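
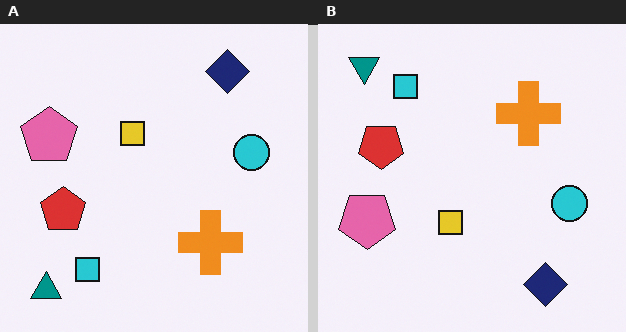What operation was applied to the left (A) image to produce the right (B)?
Flipped vertically (top ↔ bottom).

The teal triangle is in the bottom-left of the left (A) image and the top-left of the right (B) — shapes on opposite sides of the horizontal midline have swapped in a mirror flip.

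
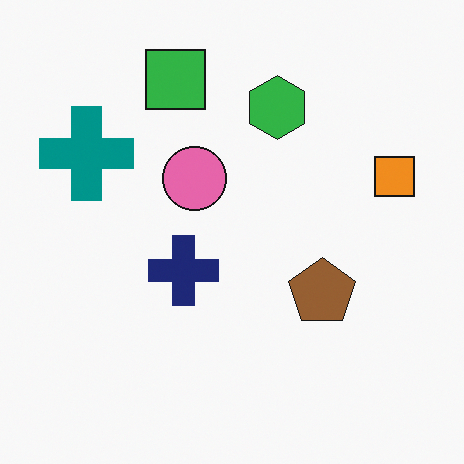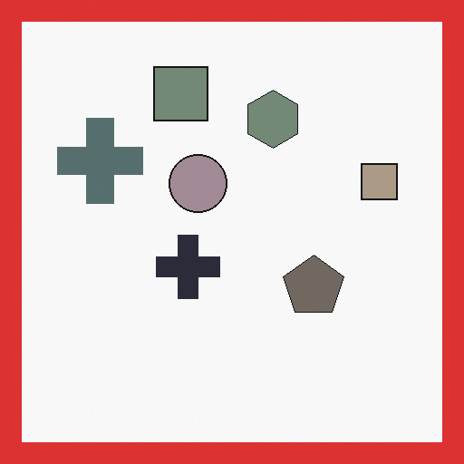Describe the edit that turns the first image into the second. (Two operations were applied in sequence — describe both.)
The second image is the first made much more muted (saturation change), then framed with a red border.

All colors are more muted and greyish — a global saturation change. A solid red frame runs around the edge of the second image, with the content slightly shrunk inside it.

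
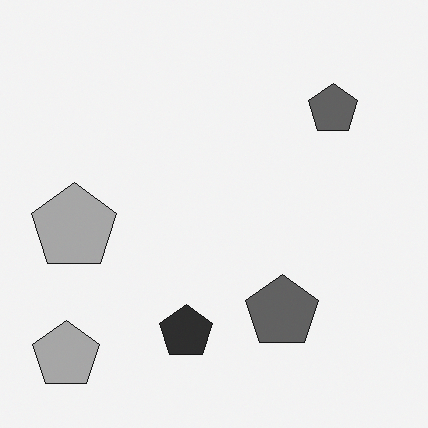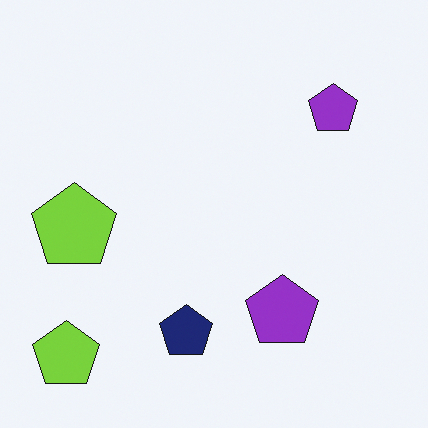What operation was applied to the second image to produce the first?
This is the original image converted to grayscale.

All color is removed — every shape is now a shade of grey.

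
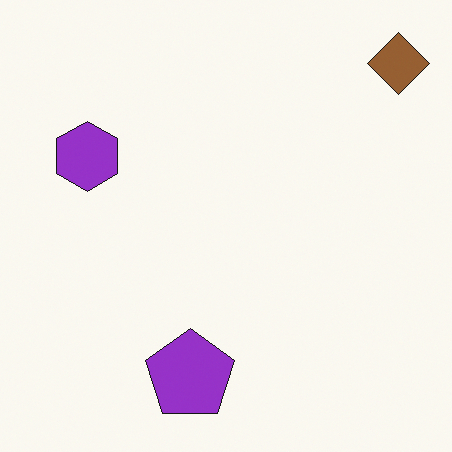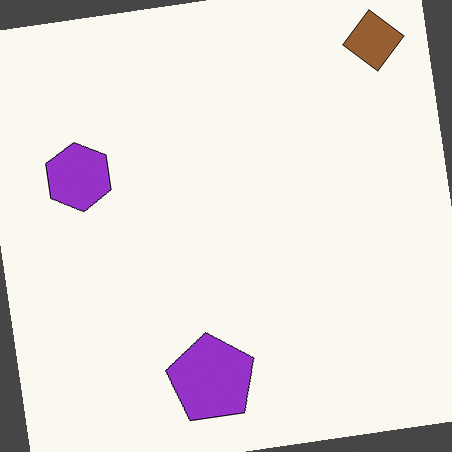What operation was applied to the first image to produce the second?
The image was rotated counter-clockwise by a few degrees.

Every shape is tilted by the same angle and the image corners show triangular fill wedges — a whole-image rotation by a non-right angle.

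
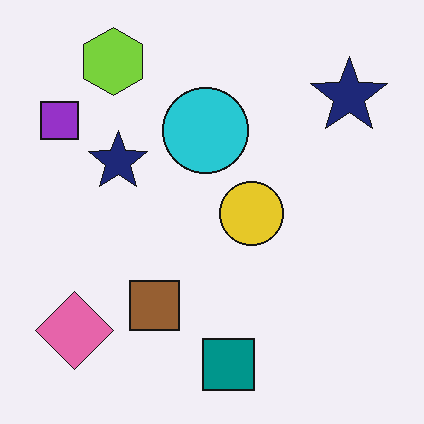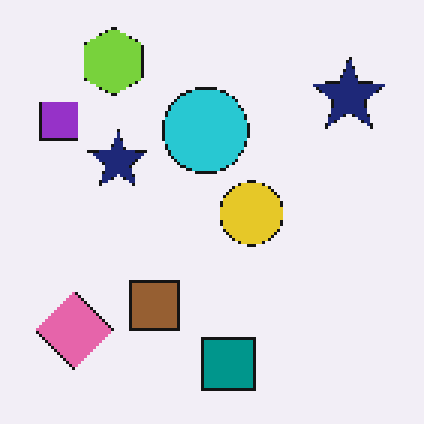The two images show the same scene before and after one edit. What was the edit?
Lightly pixelated (a mild mosaic effect).

Shapes are reduced to large square blocks; fine edges and outlines are lost — a downscale-then-upscale (mosaic) effect.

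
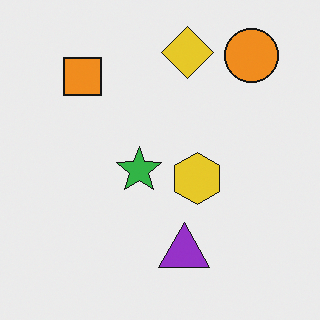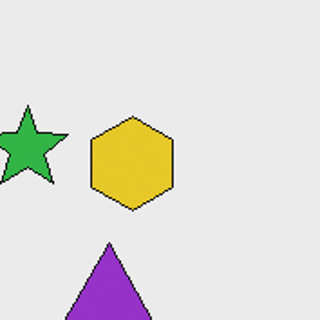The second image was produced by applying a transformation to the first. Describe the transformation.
Cropped to a noticeably smaller region and rescaled.

The visible shapes are larger and the field of view is narrower; shapes near the original edges may be partly or wholly outside the frame — a crop-and-rescale.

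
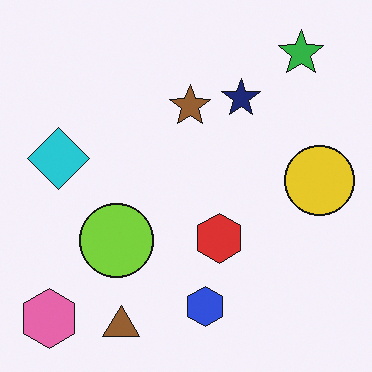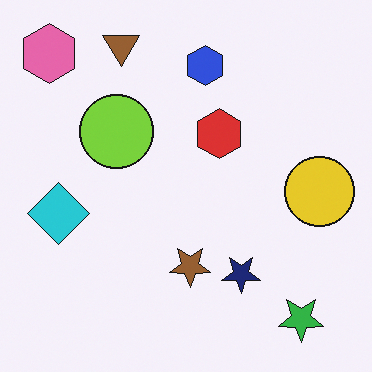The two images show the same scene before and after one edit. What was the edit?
The image was flipped vertically (top ↔ bottom).

The brown triangle is in the bottom-left of the first image and the top-left of the second — shapes on opposite sides of the horizontal midline have swapped in a mirror flip.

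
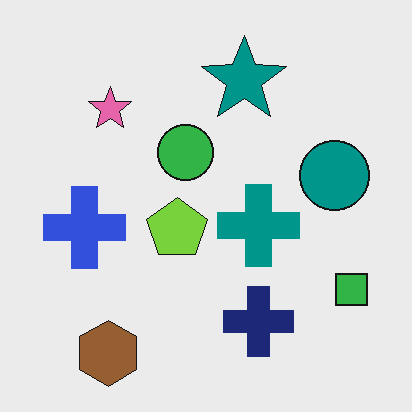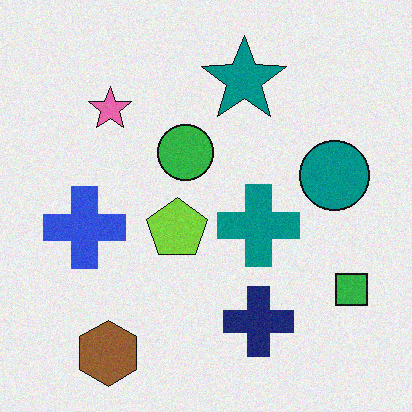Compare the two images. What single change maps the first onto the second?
The image was degraded with subtle gaussian noise.

Random speckle covers the whole image, including the flat background.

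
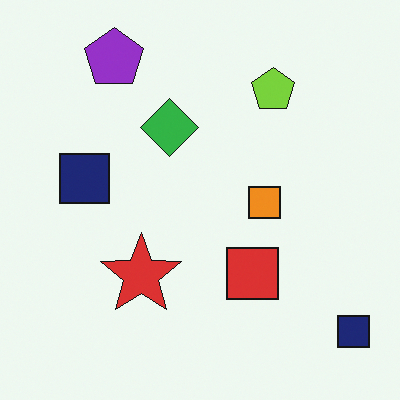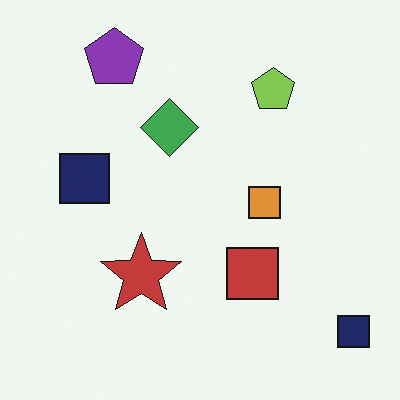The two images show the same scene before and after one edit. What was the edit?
It was slightly desaturated.

All colors are more muted and greyish — a global saturation change.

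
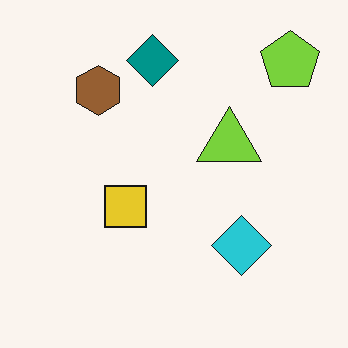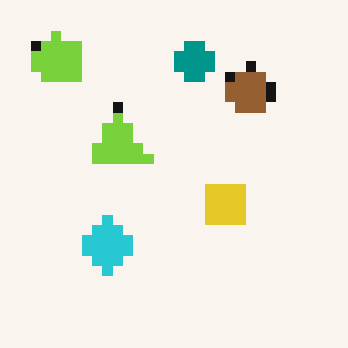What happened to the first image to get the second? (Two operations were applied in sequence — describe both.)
It was flipped horizontally (left ↔ right), then heavily pixelated into large blocks.

The lime pentagon is in the top-right of the first image and the top-left of the second — shapes on opposite sides of the vertical midline have swapped in a mirror flip. Shapes are reduced to large square blocks; fine edges and outlines are lost — a downscale-then-upscale (mosaic) effect.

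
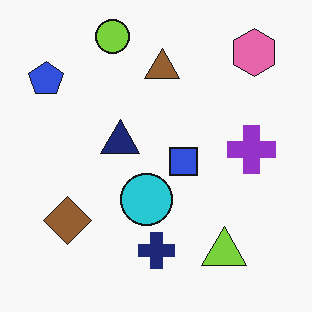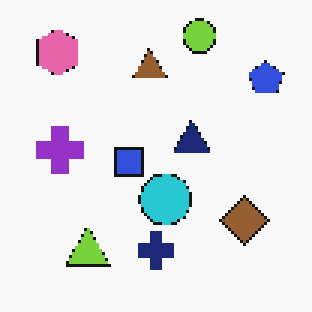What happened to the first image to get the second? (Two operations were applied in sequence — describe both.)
This is the original image flipped horizontally (left ↔ right), then lightly pixelated (a mild mosaic effect).

The blue pentagon is in the top-left of the first image and the top-right of the second — shapes on opposite sides of the vertical midline have swapped in a mirror flip. Shapes are reduced to large square blocks; fine edges and outlines are lost — a downscale-then-upscale (mosaic) effect.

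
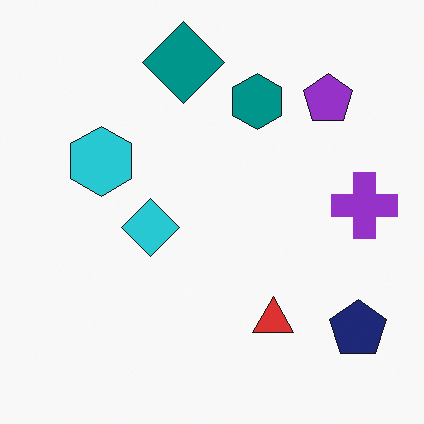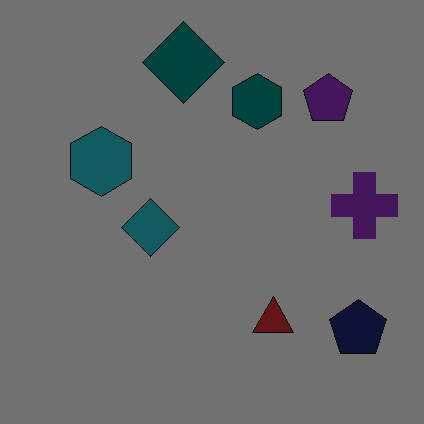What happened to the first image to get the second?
It was darkened a lot.

Every pixel — background and shapes alike — is uniformly darkened.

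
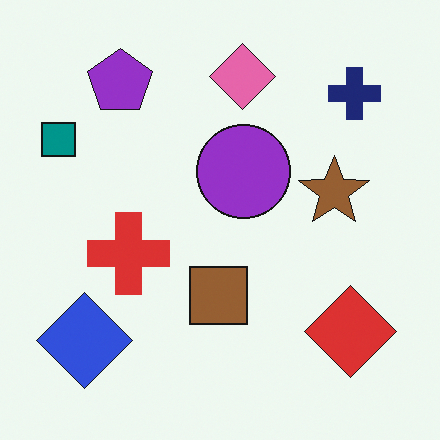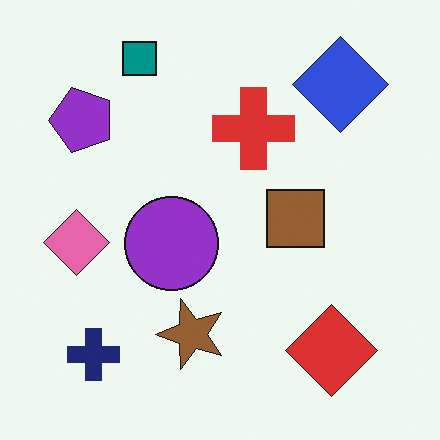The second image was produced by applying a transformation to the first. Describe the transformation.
It was transposed (reflected across the top-left ↔ bottom-right diagonal).

Shapes have swapped their row and column positions — what was in the top-right is now in the bottom-left — a diagonal reflection.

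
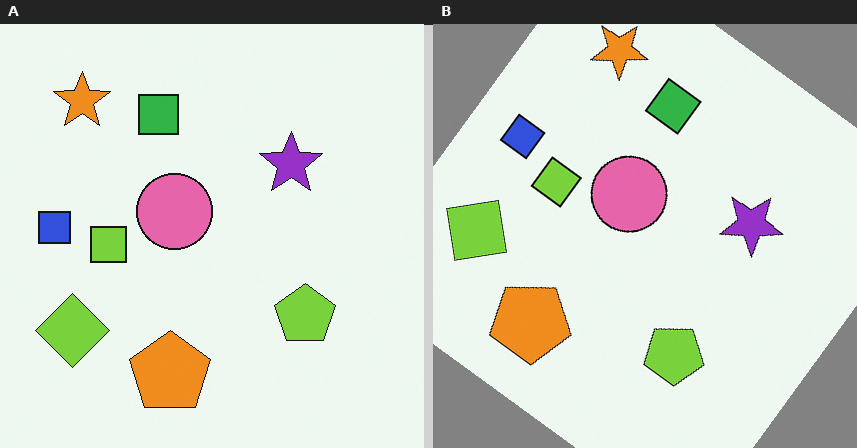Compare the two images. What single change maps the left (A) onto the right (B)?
Rotated clockwise by a large amount — several tens of degrees.

Every shape is tilted by the same angle and the image corners show triangular fill wedges — a whole-image rotation by a non-right angle.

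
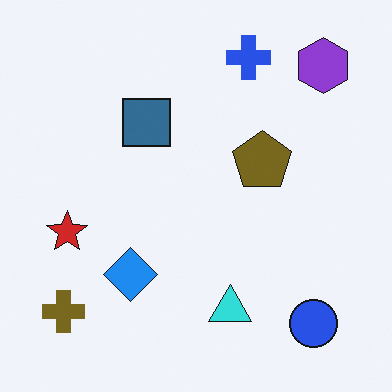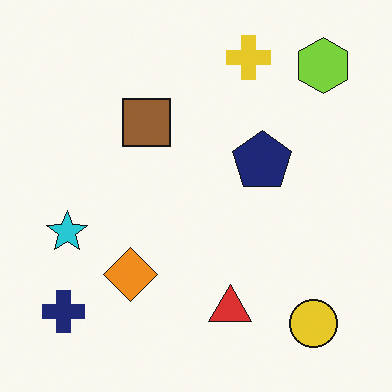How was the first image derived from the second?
The first image is the second hue-shifted by a large amount.

Every shape's color has rotated by the same amount around the hue wheel — a uniform hue shift.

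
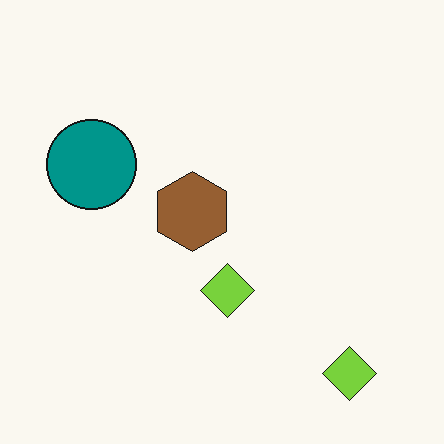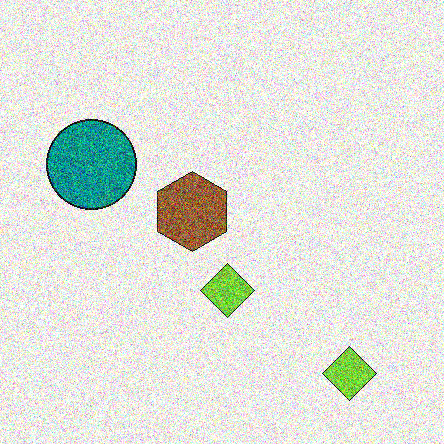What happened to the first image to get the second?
The second image is the first degraded with a thick layer of grain.

Random speckle covers the whole image, including the flat background.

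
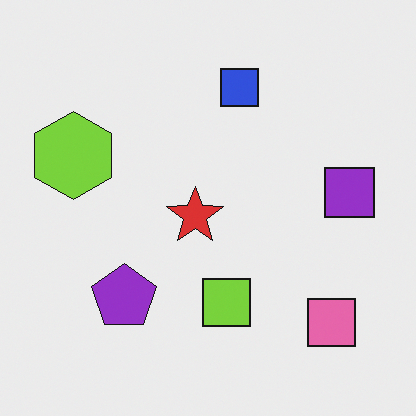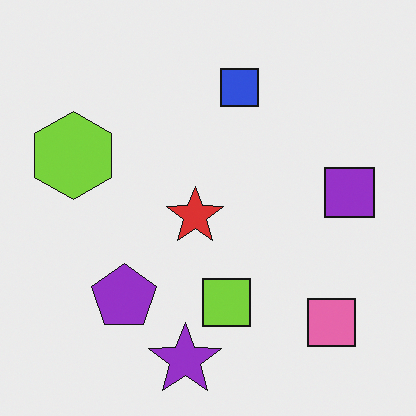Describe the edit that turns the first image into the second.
It was overlaid with an additional purple star.

A purple star appears in the second image that is absent from the first.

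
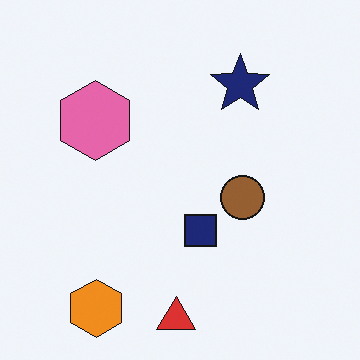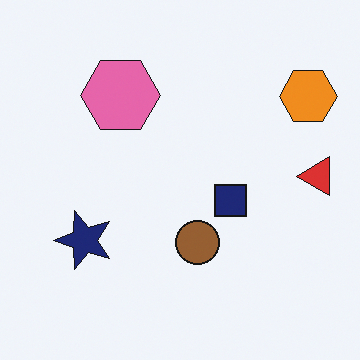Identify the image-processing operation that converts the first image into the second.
Transposed (reflected across the top-left ↔ bottom-right diagonal).

Shapes have swapped their row and column positions — what was in the top-right is now in the bottom-left — a diagonal reflection.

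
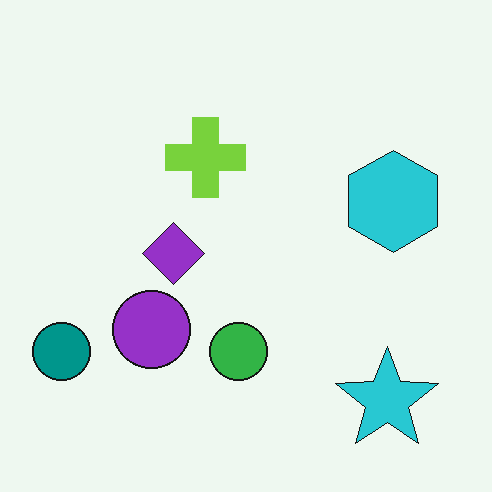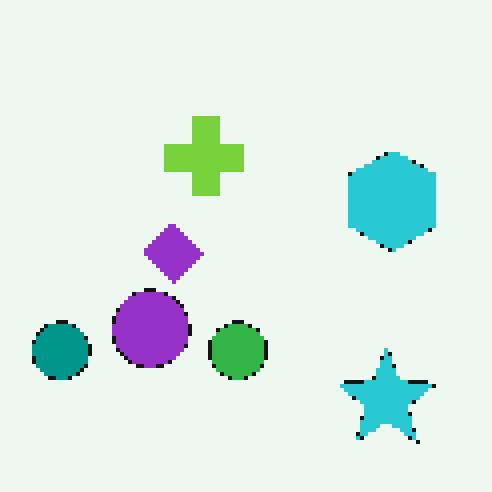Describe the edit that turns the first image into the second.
The image was lightly pixelated (a mild mosaic effect).

Shapes are reduced to large square blocks; fine edges and outlines are lost — a downscale-then-upscale (mosaic) effect.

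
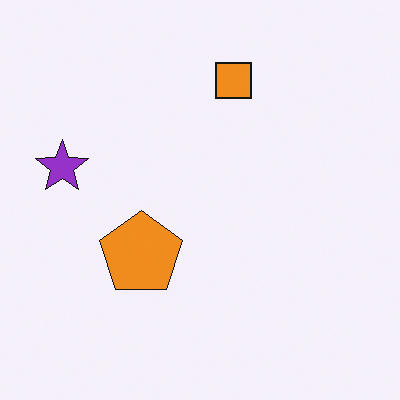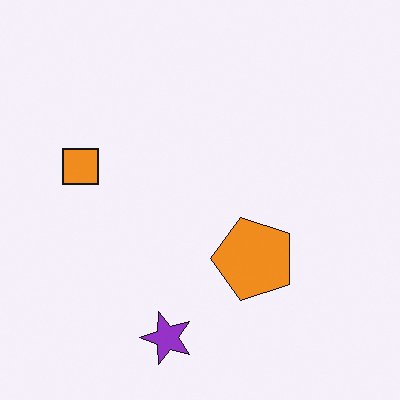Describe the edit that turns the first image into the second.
It was rotated 90° counter-clockwise.

The purple star sits in the left of the first image and the bottom of the second — consistent with a whole-image 90° counter-clockwise rotation.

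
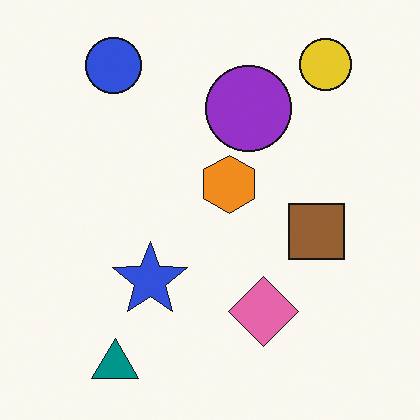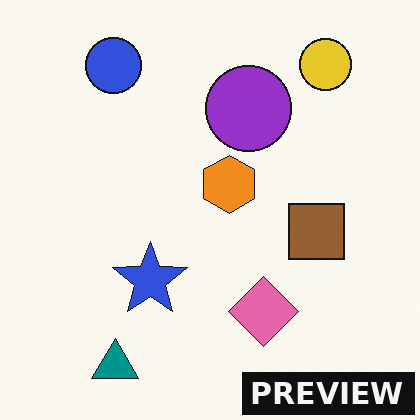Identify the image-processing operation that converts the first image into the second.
Watermarked with the text "PREVIEW" in the lower-right corner.

A dark label reading "PREVIEW" appears in the lower-right corner.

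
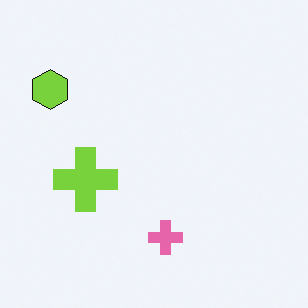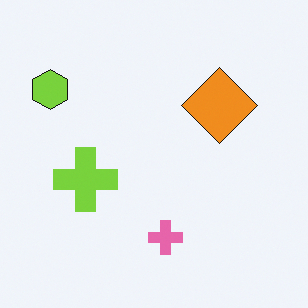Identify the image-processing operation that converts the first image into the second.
The image was overlaid with an additional orange diamond.

An orange diamond appears in the second image that is absent from the first.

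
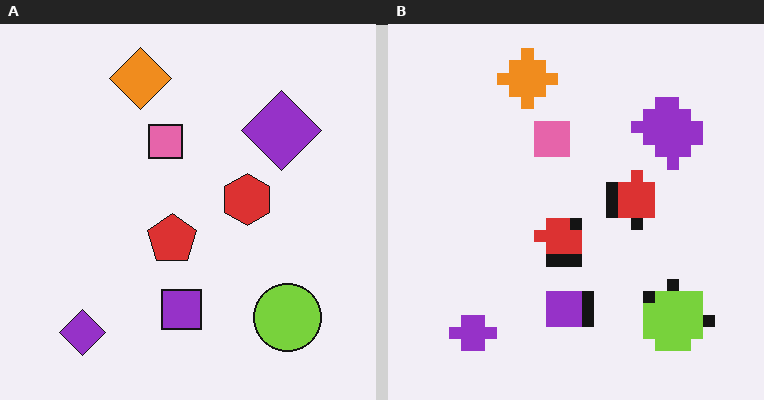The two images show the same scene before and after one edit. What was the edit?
It was coarsely pixelated.

Shapes are reduced to large square blocks; fine edges and outlines are lost — a downscale-then-upscale (mosaic) effect.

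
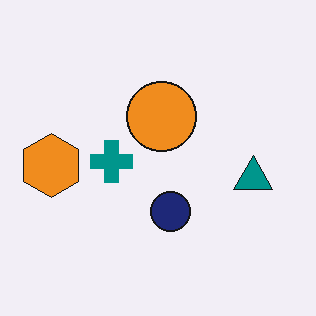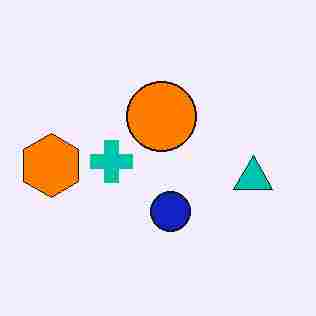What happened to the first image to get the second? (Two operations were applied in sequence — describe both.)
The second image is the first made much more vivid (saturation change), then heavily JPEG-compressed with obvious blocking artifacts.

All colors are more vivid — a global saturation change. Blocky 8×8 compression artifacts appear around shape edges and the flat background shows ringing — characteristic JPEG degradation.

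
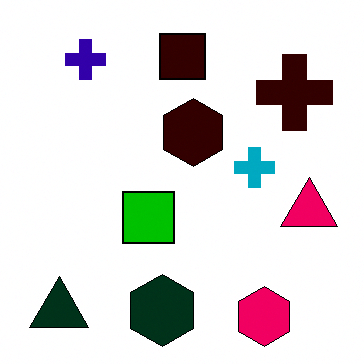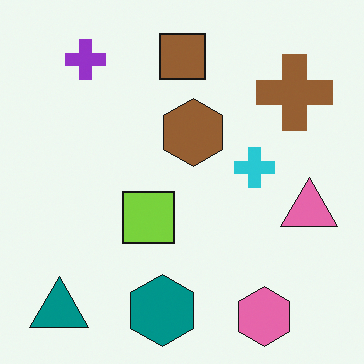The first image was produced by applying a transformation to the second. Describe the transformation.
The first image is the second given much higher contrast.

Tones are pushed away from mid-grey across the whole image — a global contrast change.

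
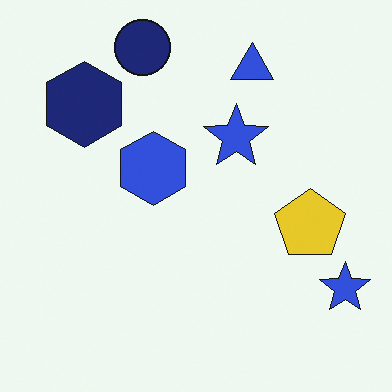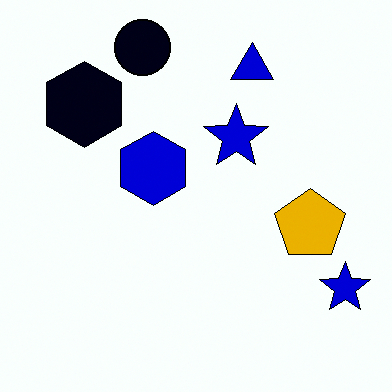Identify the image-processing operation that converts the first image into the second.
Given much higher contrast.

Tones are pushed away from mid-grey across the whole image — a global contrast change.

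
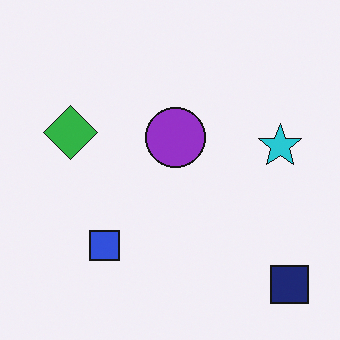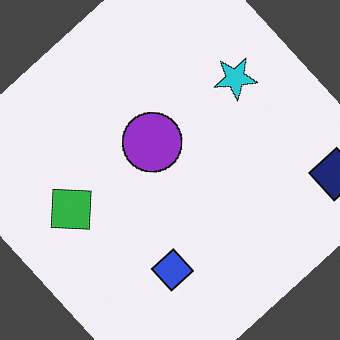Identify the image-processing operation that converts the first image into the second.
The image was rotated counter-clockwise by a large amount — several tens of degrees.

Every shape is tilted by the same angle and the image corners show triangular fill wedges — a whole-image rotation by a non-right angle.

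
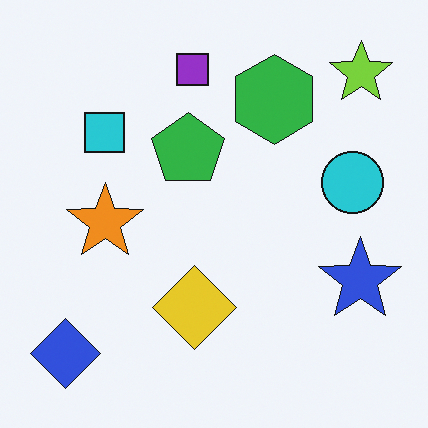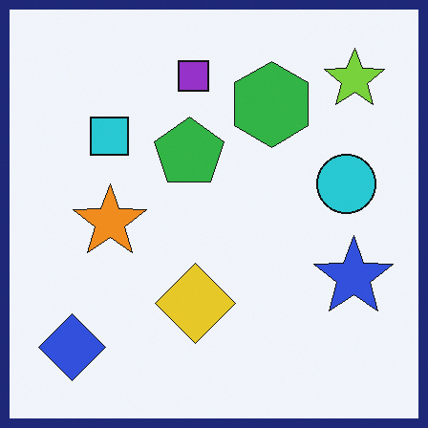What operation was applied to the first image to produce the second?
The second image is the first framed with a navy border.

A solid navy frame runs around the edge of the second image, with the content slightly shrunk inside it.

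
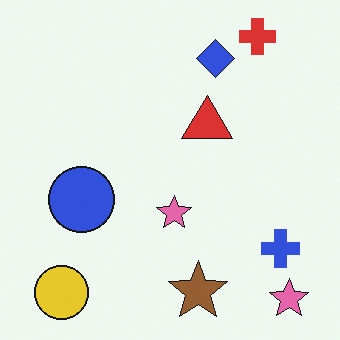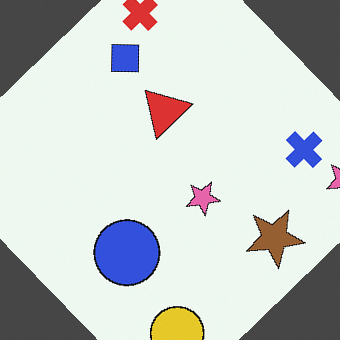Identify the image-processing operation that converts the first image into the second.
It was rotated counter-clockwise by a large amount — several tens of degrees.

Every shape is tilted by the same angle and the image corners show triangular fill wedges — a whole-image rotation by a non-right angle.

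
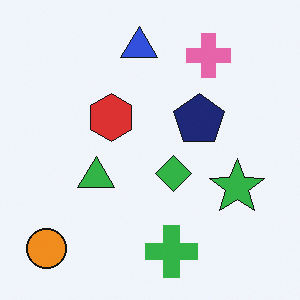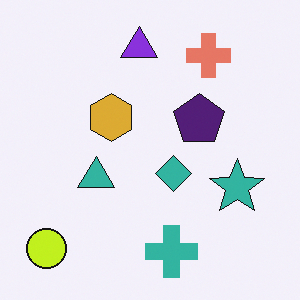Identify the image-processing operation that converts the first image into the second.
The image was hue-shifted by a small amount.

Every shape's color has rotated by the same amount around the hue wheel — a uniform hue shift.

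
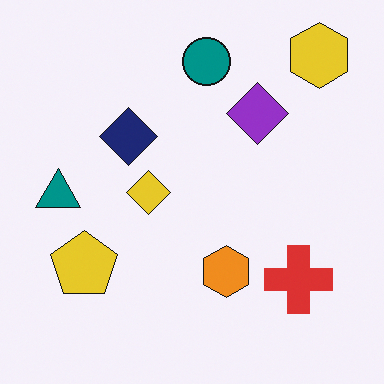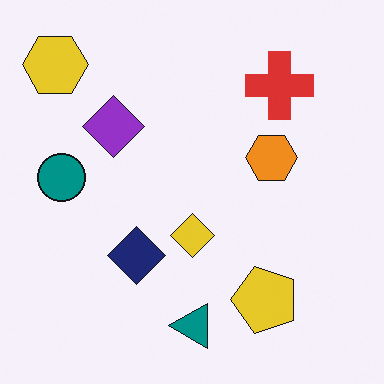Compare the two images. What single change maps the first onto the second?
The second image is the first rotated 90° counter-clockwise.

The yellow hexagon sits in the top-right of the first image and the top-left of the second — consistent with a whole-image 90° counter-clockwise rotation.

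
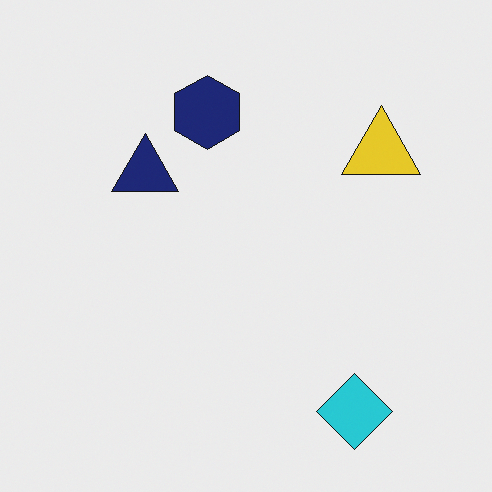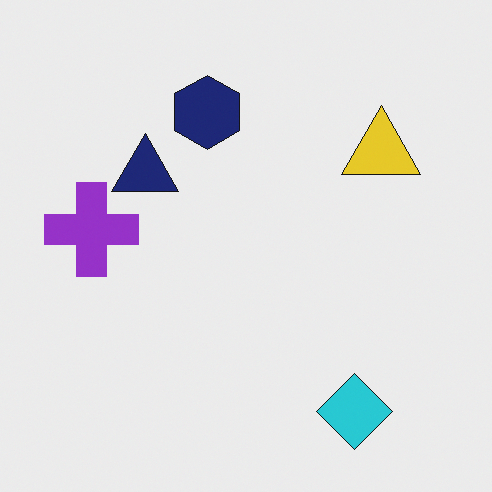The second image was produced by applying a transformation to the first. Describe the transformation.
The image was overlaid with an additional purple cross.

A purple cross appears in the second image that is absent from the first.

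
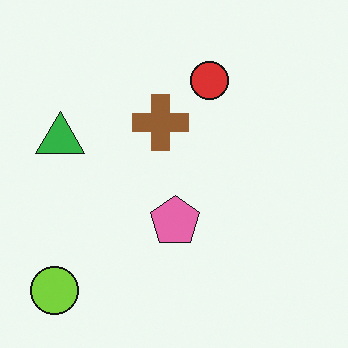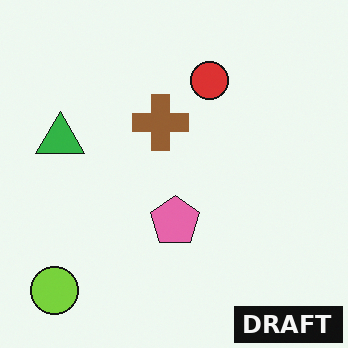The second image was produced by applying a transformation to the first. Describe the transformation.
The transformation is: watermarked with the text "DRAFT" in the lower-right corner.

A dark label reading "DRAFT" appears in the lower-right corner.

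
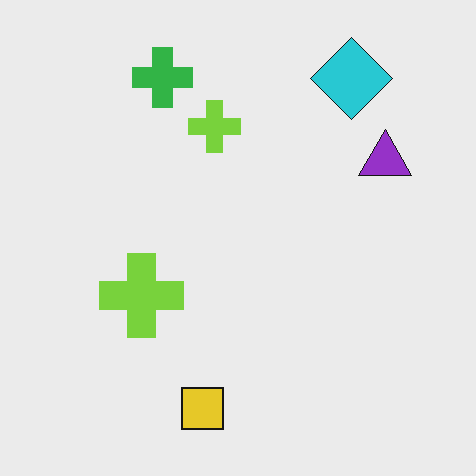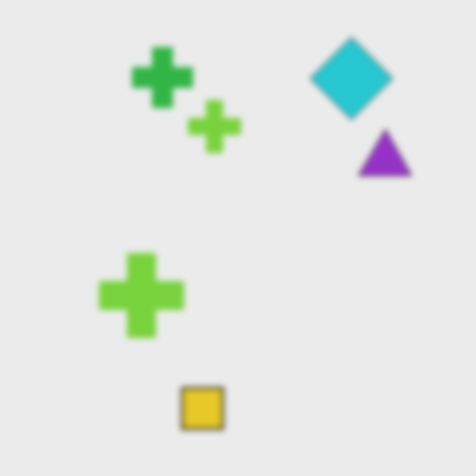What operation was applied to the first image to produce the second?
This is the original image noticeably gaussian-blurred.

Shape edges and outlines are uniformly softened across the whole image.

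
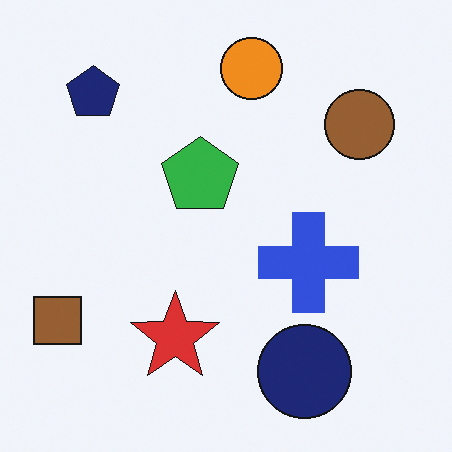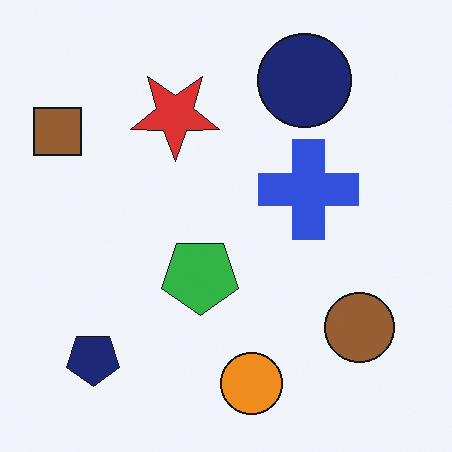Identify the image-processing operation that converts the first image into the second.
It was flipped vertically (top ↔ bottom).

The orange circle is in the top of the first image and the bottom of the second — shapes on opposite sides of the horizontal midline have swapped in a mirror flip.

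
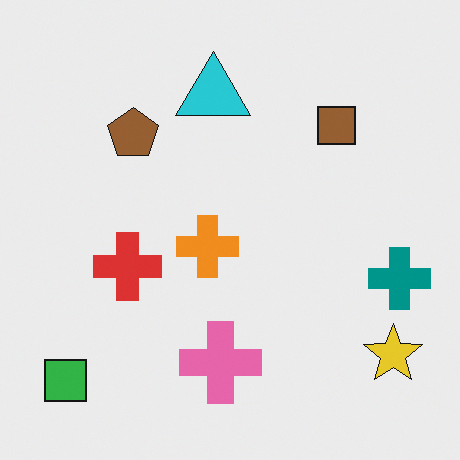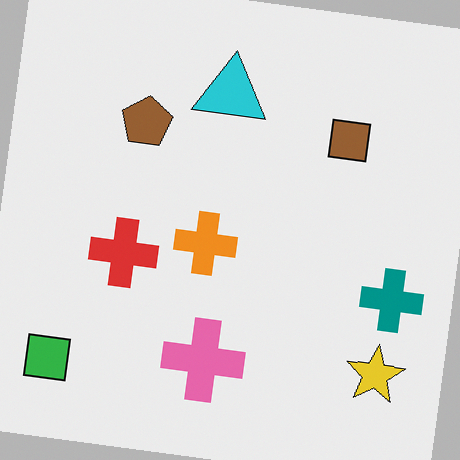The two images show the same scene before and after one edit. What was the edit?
This is the original image rotated clockwise by a slight angle.

Every shape is tilted by the same angle and the image corners show triangular fill wedges — a whole-image rotation by a non-right angle.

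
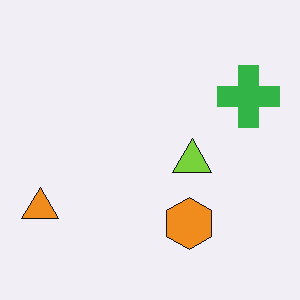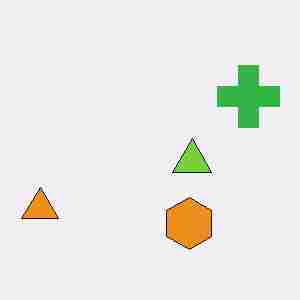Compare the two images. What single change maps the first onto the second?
It was heavily JPEG-compressed with obvious blocking artifacts.

Blocky 8×8 compression artifacts appear around shape edges and the flat background shows ringing — characteristic JPEG degradation.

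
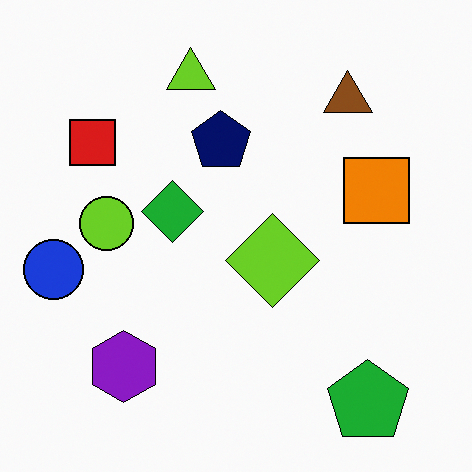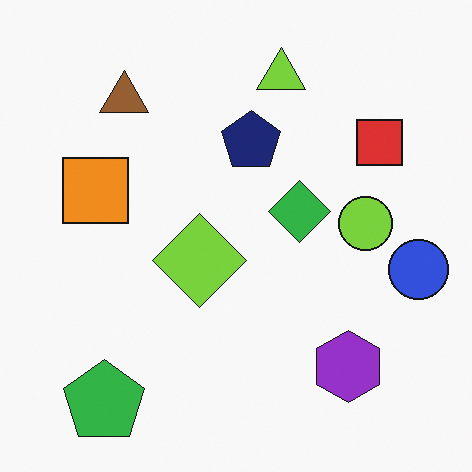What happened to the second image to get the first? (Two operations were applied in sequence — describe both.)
Flipped horizontally (left ↔ right), then given slightly increased contrast.

The blue circle is in the right of the second image and the left of the first — shapes on opposite sides of the vertical midline have swapped in a mirror flip. Tones are pushed away from mid-grey across the whole image — a global contrast change.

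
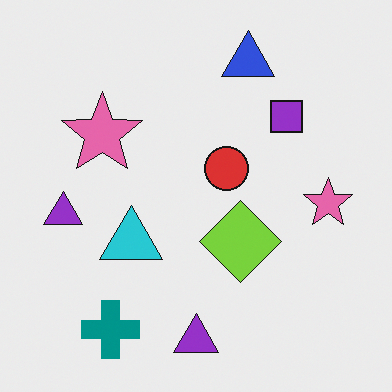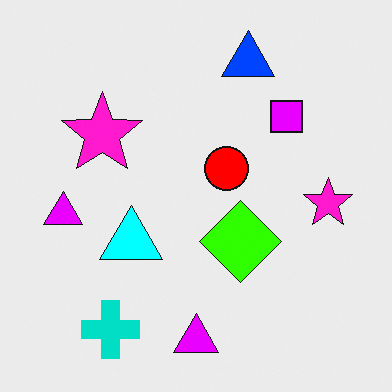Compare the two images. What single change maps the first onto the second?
The transformation is: heavily oversaturated.

All colors are more vivid — a global saturation change.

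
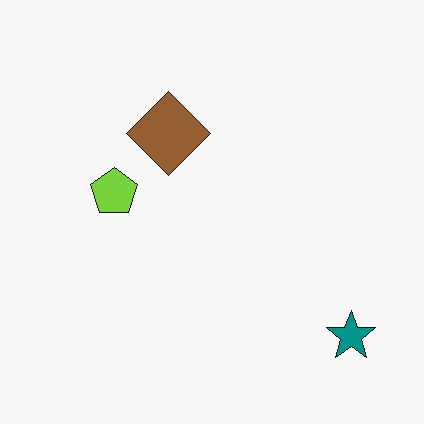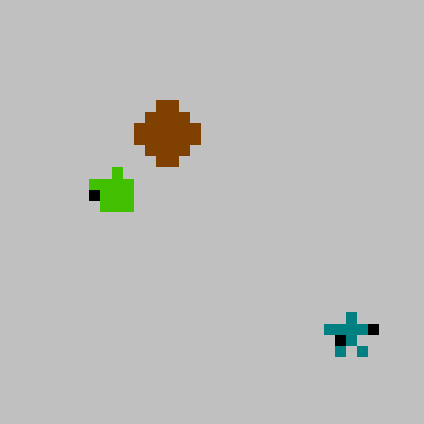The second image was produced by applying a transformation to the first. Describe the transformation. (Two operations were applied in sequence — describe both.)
The transformation is: heavily pixelated into large blocks, then heavily posterized to just a handful of flat colors.

Shapes are reduced to large square blocks; fine edges and outlines are lost — a downscale-then-upscale (mosaic) effect. Each flat color has snapped to a coarser quantized level — most visibly, the near-white background has dropped to a flat grey.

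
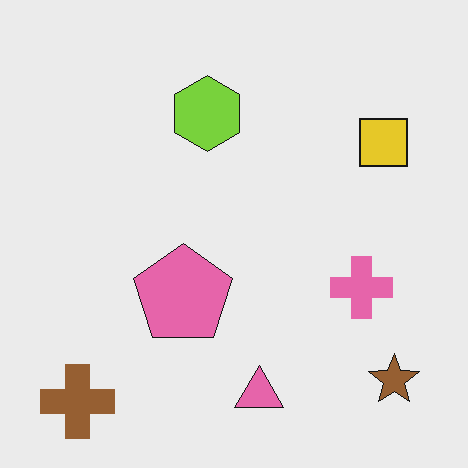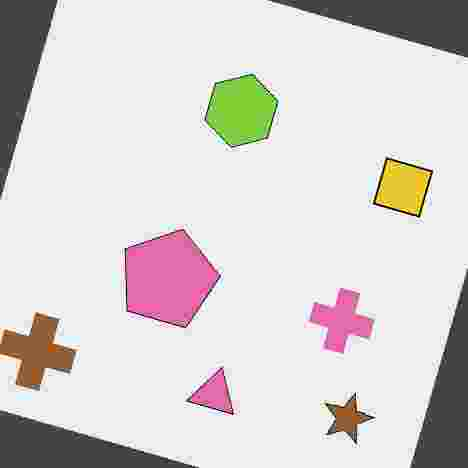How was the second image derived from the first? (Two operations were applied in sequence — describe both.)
Rotated clockwise by a clearly visible amount, then heavily JPEG-compressed with obvious blocking artifacts.

Every shape is tilted by the same angle and the image corners show triangular fill wedges — a whole-image rotation by a non-right angle. Blocky 8×8 compression artifacts appear around shape edges and the flat background shows ringing — characteristic JPEG degradation.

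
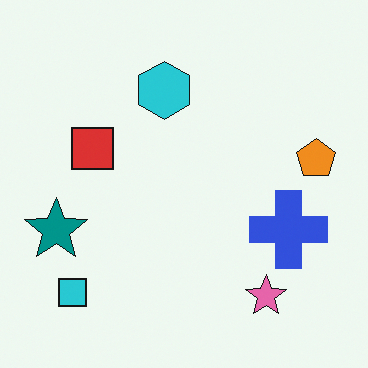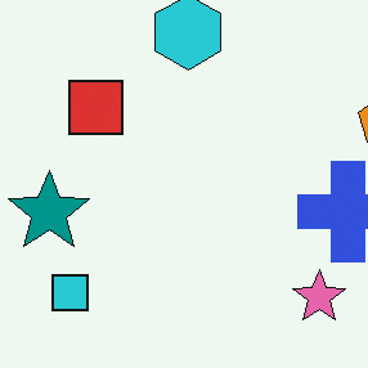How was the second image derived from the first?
This is the original image cropped to a modestly smaller region and rescaled.

The visible shapes are larger and the field of view is narrower; shapes near the original edges may be partly or wholly outside the frame — a crop-and-rescale.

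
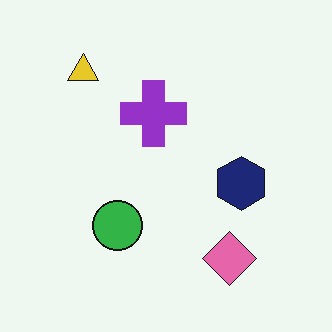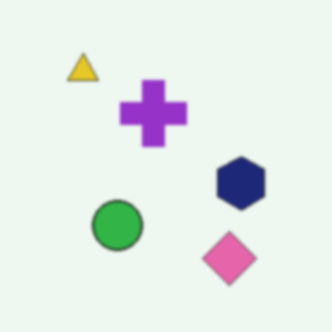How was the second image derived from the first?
The transformation is: given a subtle gaussian blur.

Shape edges and outlines are uniformly softened across the whole image.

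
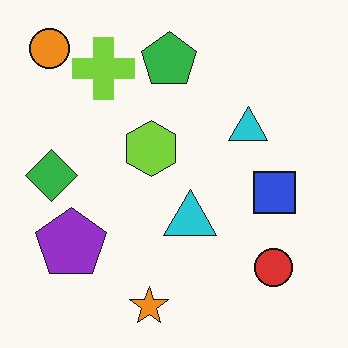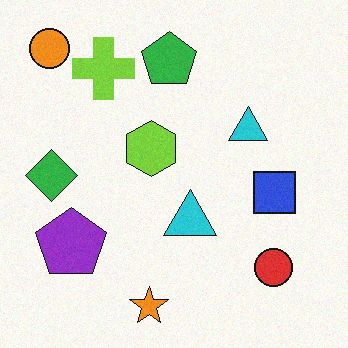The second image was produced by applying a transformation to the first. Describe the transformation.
This is the original image degraded with subtle gaussian noise.

Random speckle covers the whole image, including the flat background.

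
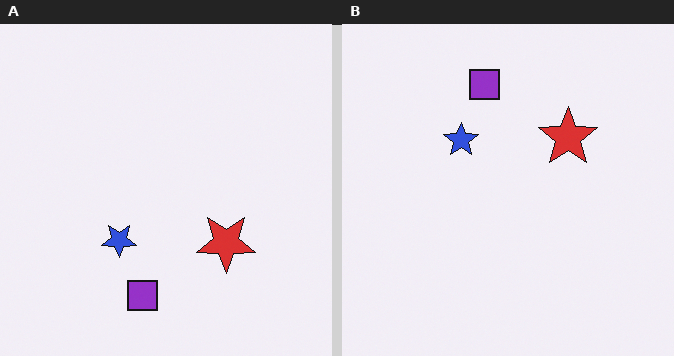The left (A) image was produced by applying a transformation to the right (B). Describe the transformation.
Flipped vertically (top ↔ bottom).

The purple square is in the top of the right (B) image and the bottom of the left (A) — shapes on opposite sides of the horizontal midline have swapped in a mirror flip.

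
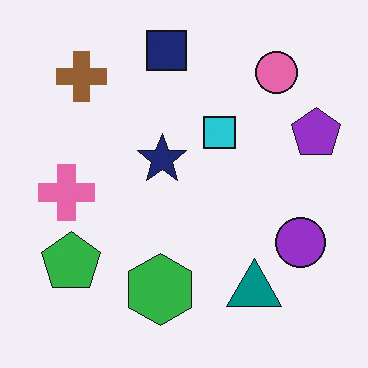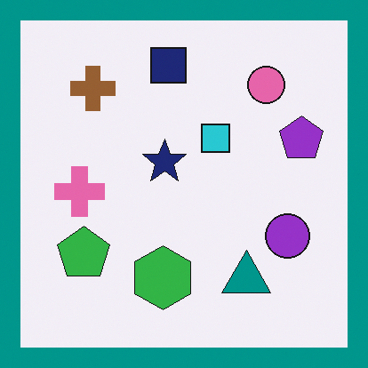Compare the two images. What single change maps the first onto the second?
The image was framed with a teal border.

A solid teal frame runs around the edge of the second image, with the content slightly shrunk inside it.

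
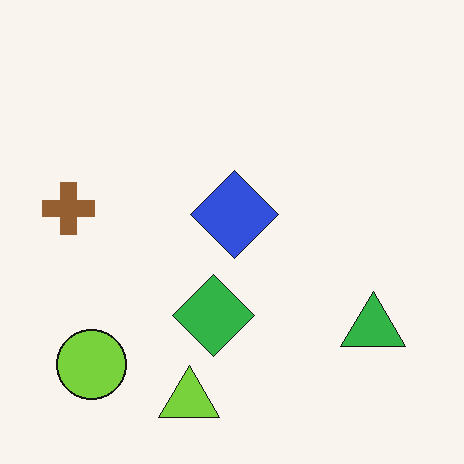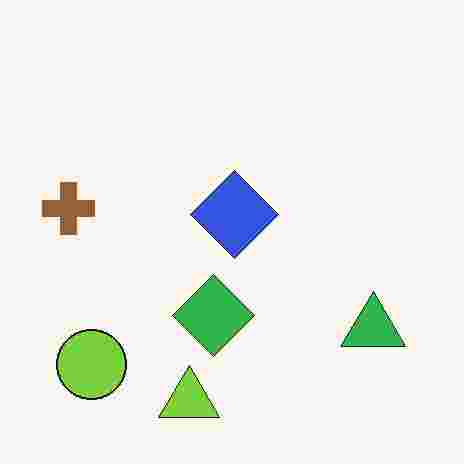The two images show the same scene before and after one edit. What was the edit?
The second image is the first heavily JPEG-compressed with obvious blocking artifacts.

Blocky 8×8 compression artifacts appear around shape edges and the flat background shows ringing — characteristic JPEG degradation.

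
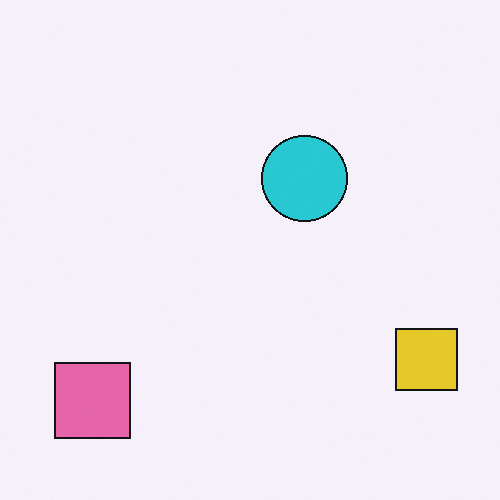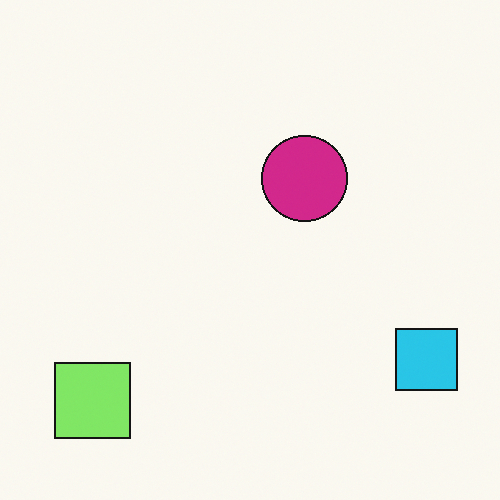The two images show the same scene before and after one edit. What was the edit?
Hue-shifted noticeably.

Every shape's color has rotated by the same amount around the hue wheel — a uniform hue shift.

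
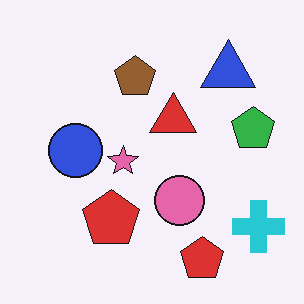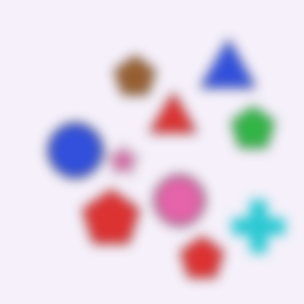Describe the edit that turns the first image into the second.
The image was strongly gaussian-blurred.

Shape edges and outlines are uniformly softened across the whole image.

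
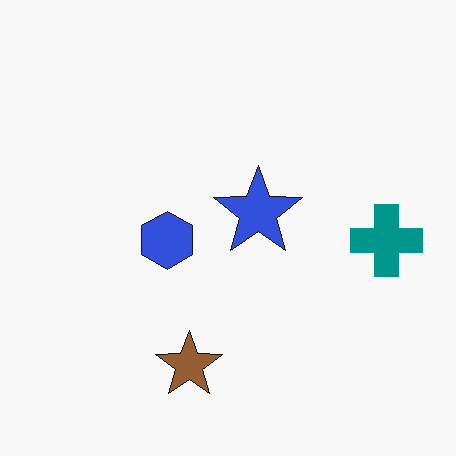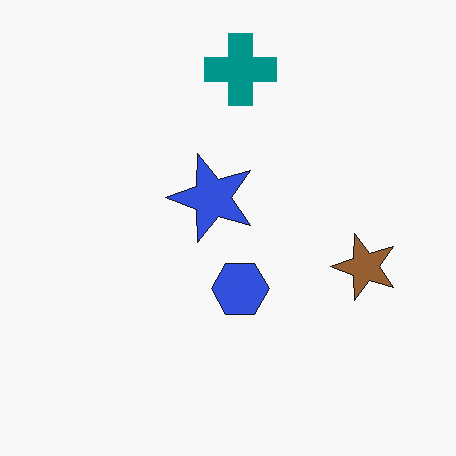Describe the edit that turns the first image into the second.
The second image is the first rotated 90° counter-clockwise.

The teal cross sits in the right of the first image and the top of the second — consistent with a whole-image 90° counter-clockwise rotation.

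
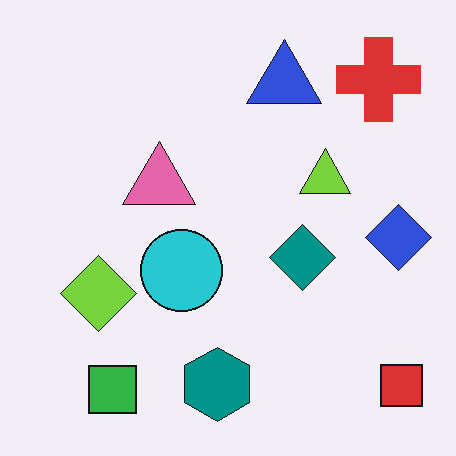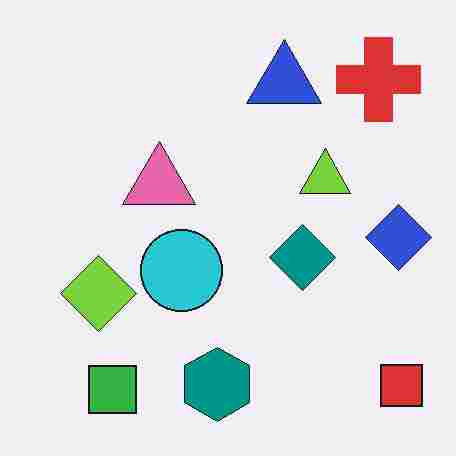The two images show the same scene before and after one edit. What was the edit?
This is the original image degraded with heavy JPEG compression.

Blocky 8×8 compression artifacts appear around shape edges and the flat background shows ringing — characteristic JPEG degradation.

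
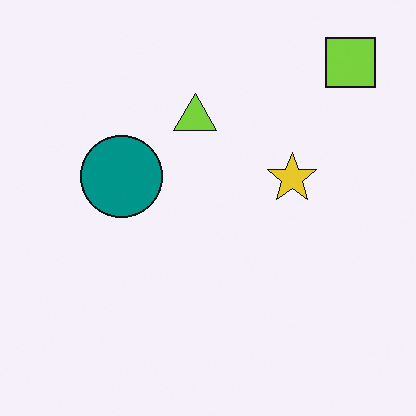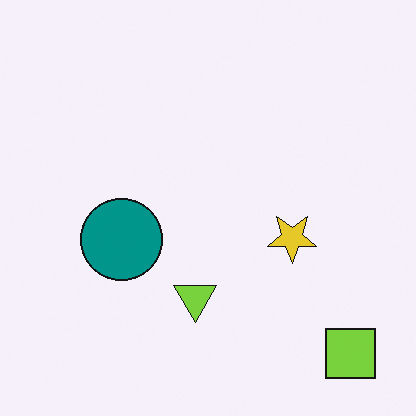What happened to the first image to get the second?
It was flipped vertically (top ↔ bottom).

The lime square is in the top-right of the first image and the bottom-right of the second — shapes on opposite sides of the horizontal midline have swapped in a mirror flip.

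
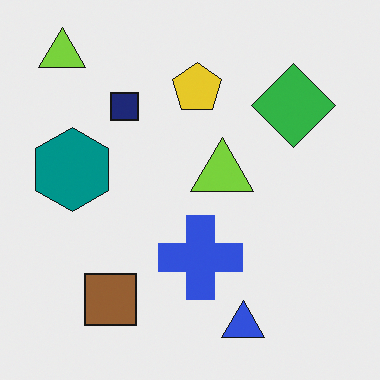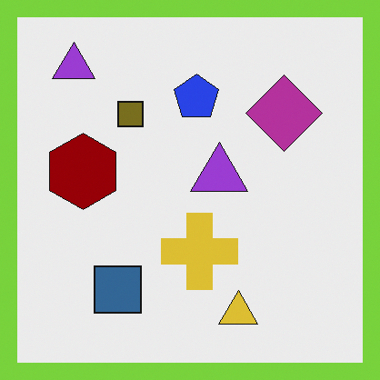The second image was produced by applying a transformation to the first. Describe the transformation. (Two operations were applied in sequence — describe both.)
The image was hue-shifted through roughly half the color wheel, then framed with a lime border.

Every shape's color has rotated by the same amount around the hue wheel — a uniform hue shift. A solid lime frame runs around the edge of the second image, with the content slightly shrunk inside it.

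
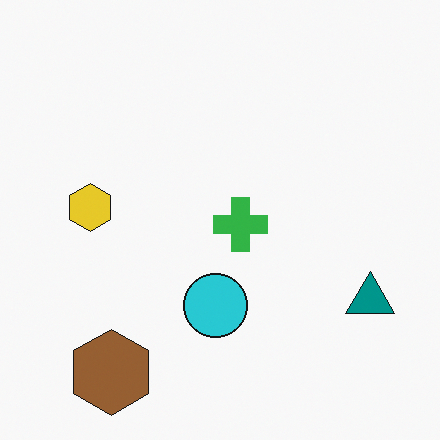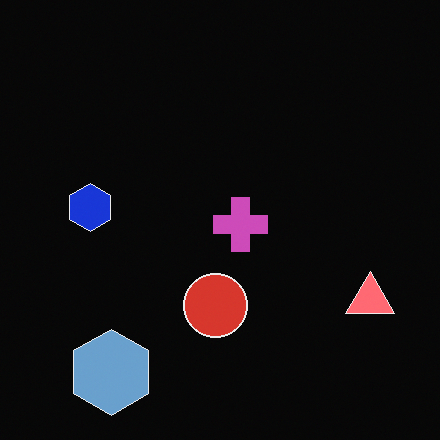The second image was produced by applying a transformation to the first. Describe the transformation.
This is the original image color-inverted (negative).

The light background has become dark and every shape's color is its complement — a photographic negative.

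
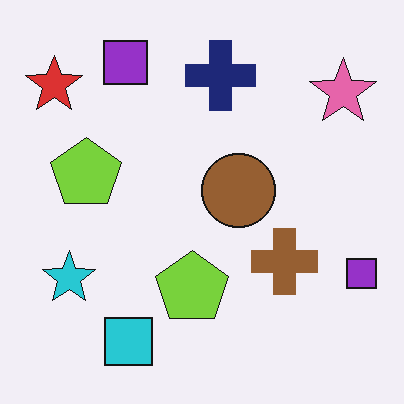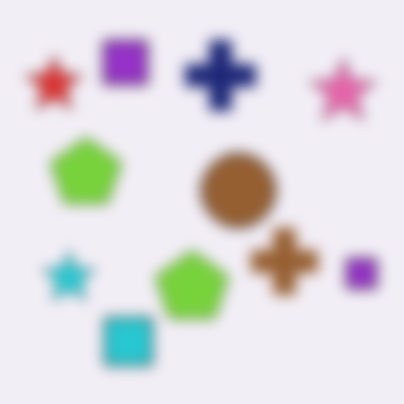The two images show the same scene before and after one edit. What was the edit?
The transformation is: strongly gaussian-blurred.

Shape edges and outlines are uniformly softened across the whole image.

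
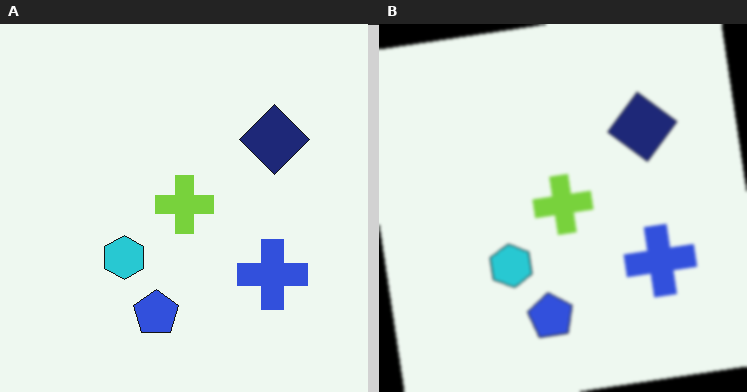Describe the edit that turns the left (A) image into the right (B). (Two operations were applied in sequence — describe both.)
The right (B) image is the left (A) rotated counter-clockwise by a few degrees, then given a subtle gaussian blur.

Every shape is tilted by the same angle and the image corners show triangular fill wedges — a whole-image rotation by a non-right angle. Shape edges and outlines are uniformly softened across the whole image.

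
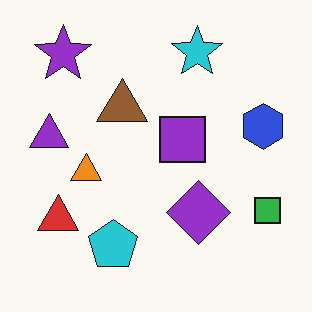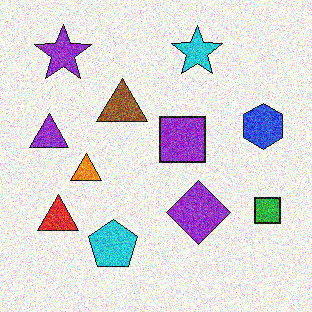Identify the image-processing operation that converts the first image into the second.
This is the original image degraded with heavy additive noise.

Random speckle covers the whole image, including the flat background.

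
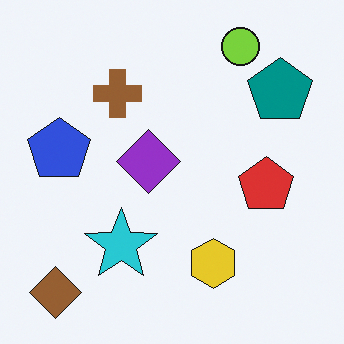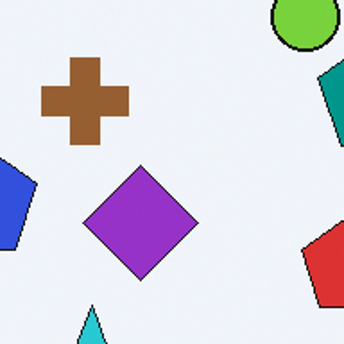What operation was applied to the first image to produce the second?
It was cropped to a noticeably smaller region and rescaled.

The visible shapes are larger and the field of view is narrower; shapes near the original edges may be partly or wholly outside the frame — a crop-and-rescale.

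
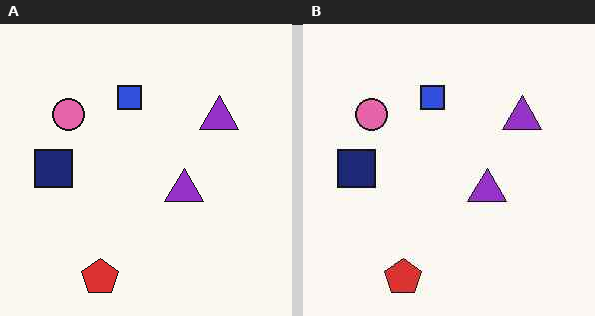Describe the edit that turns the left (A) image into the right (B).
This is the original image given moderate JPEG compression.

Blocky 8×8 compression artifacts appear around shape edges and the flat background shows ringing — characteristic JPEG degradation.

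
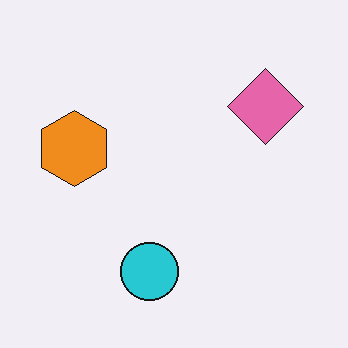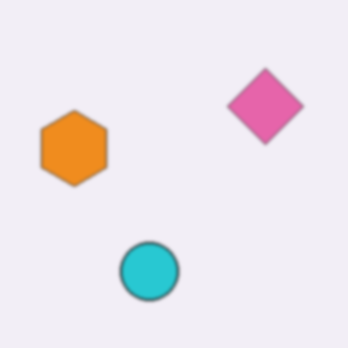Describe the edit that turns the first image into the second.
The transformation is: given a subtle gaussian blur.

Shape edges and outlines are uniformly softened across the whole image.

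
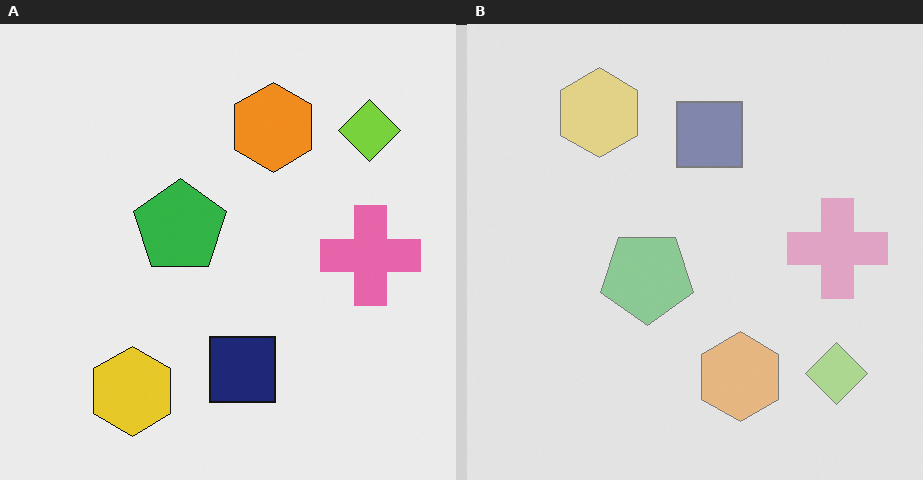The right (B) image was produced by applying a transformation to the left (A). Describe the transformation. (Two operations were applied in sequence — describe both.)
The right (B) image is the left (A) flipped vertically (top ↔ bottom), then given much lower contrast.

The yellow hexagon is in the bottom-left of the left (A) image and the top-left of the right (B) — shapes on opposite sides of the horizontal midline have swapped in a mirror flip. Tones are pushed toward mid-grey across the whole image — a global contrast change.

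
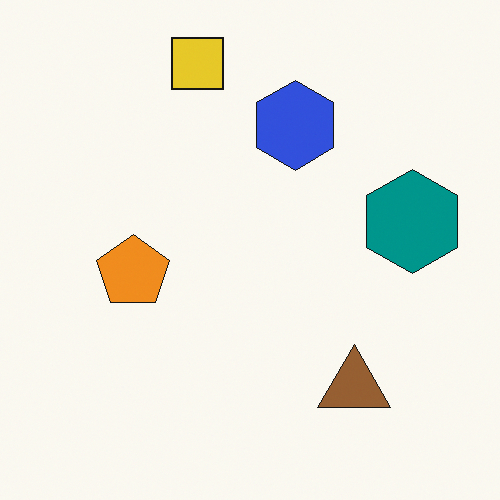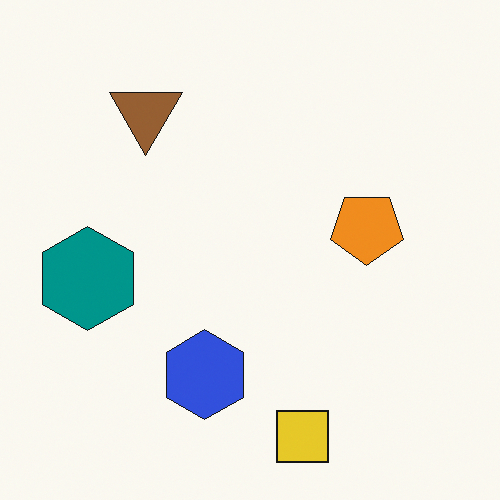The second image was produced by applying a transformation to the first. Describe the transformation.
Rotated 180°.

The yellow square sits in the top of the first image and the bottom of the second — consistent with a whole-image 180° rotation.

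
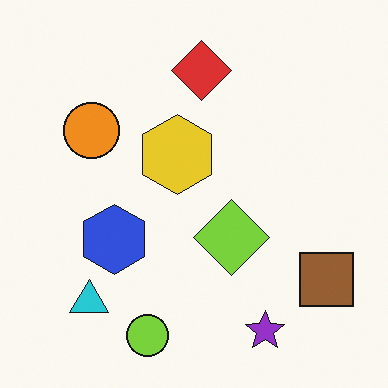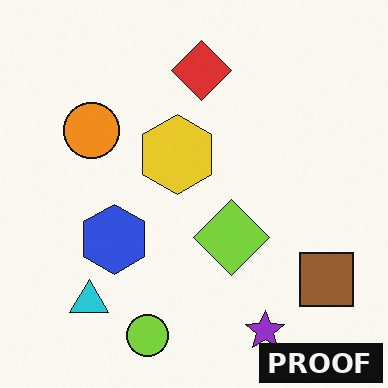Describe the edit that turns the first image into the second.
The second image is the first watermarked with the text "PROOF" in the lower-right corner.

A dark label reading "PROOF" appears in the lower-right corner.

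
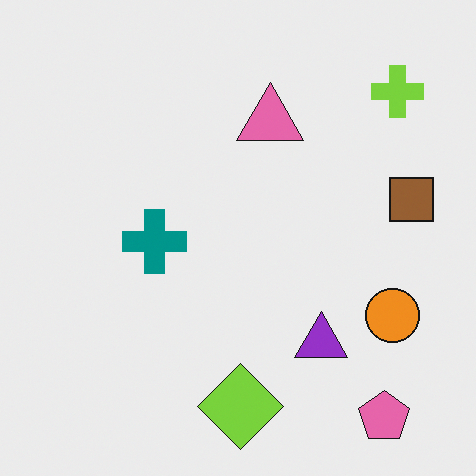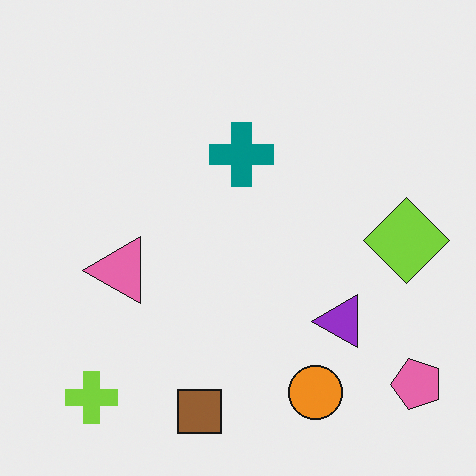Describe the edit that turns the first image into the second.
The second image is the first transposed (reflected across the top-left ↔ bottom-right diagonal).

Shapes have swapped their row and column positions — what was in the top-right is now in the bottom-left — a diagonal reflection.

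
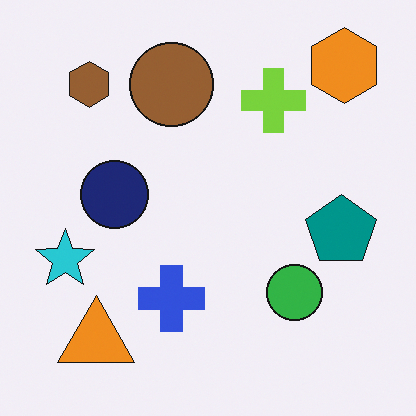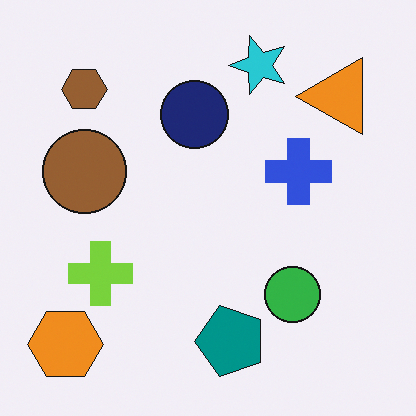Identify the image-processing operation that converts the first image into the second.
This is the original image transposed (reflected across the top-left ↔ bottom-right diagonal).

Shapes have swapped their row and column positions — what was in the top-right is now in the bottom-left — a diagonal reflection.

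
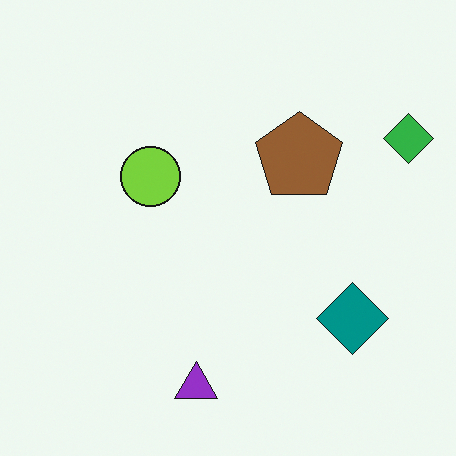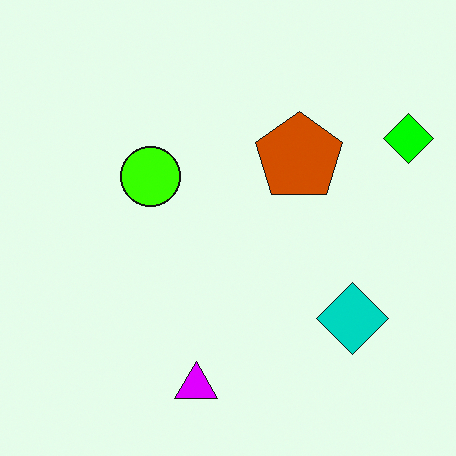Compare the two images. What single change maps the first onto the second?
The transformation is: made much more vivid (saturation change).

All colors are more vivid — a global saturation change.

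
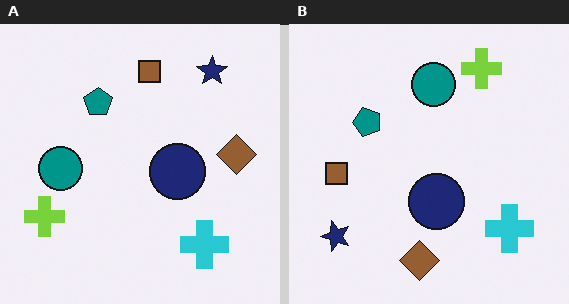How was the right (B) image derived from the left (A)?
It was transposed (reflected across the top-left ↔ bottom-right diagonal).

Shapes have swapped their row and column positions — what was in the top-right is now in the bottom-left — a diagonal reflection.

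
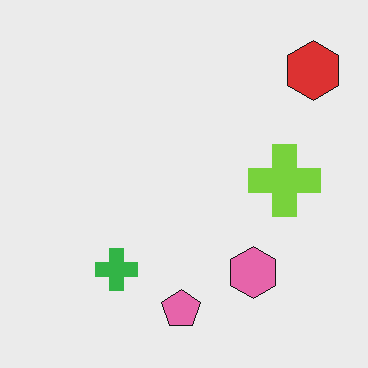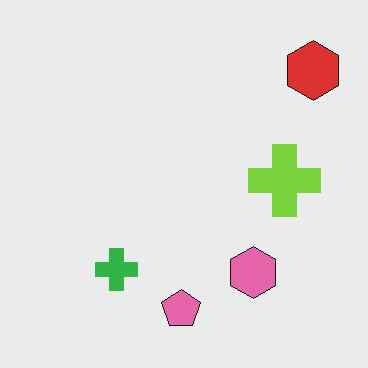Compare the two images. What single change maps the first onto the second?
JPEG-compressed with visible artifacts.

Blocky 8×8 compression artifacts appear around shape edges and the flat background shows ringing — characteristic JPEG degradation.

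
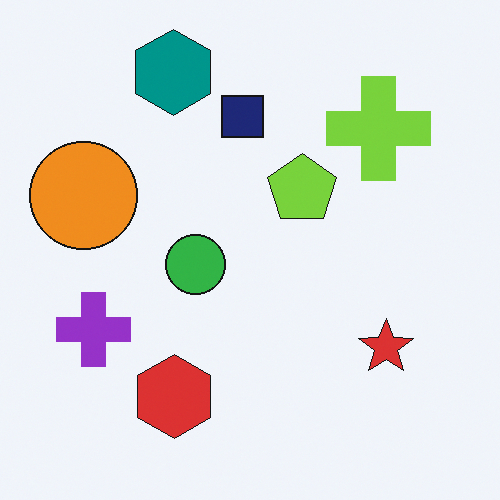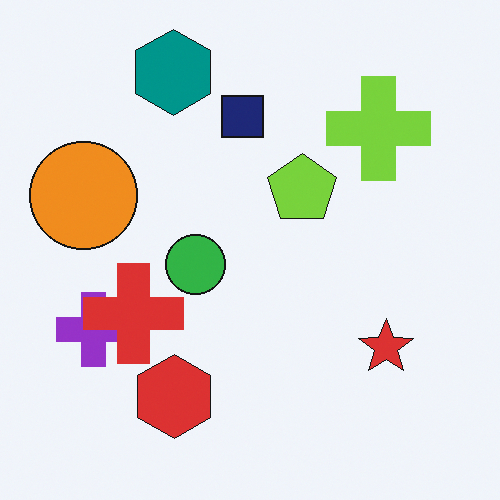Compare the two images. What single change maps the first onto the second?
The transformation is: overlaid with an additional red cross.

A red cross appears in the second image that is absent from the first.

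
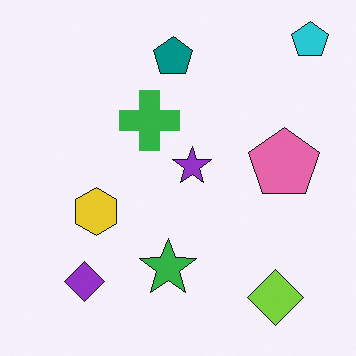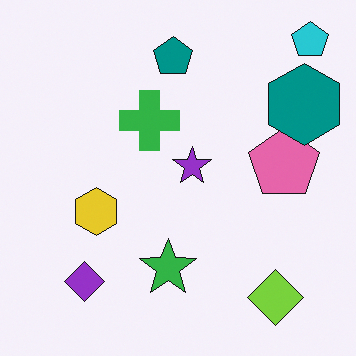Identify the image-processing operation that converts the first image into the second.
Overlaid with an additional teal hexagon.

A teal hexagon appears in the second image that is absent from the first.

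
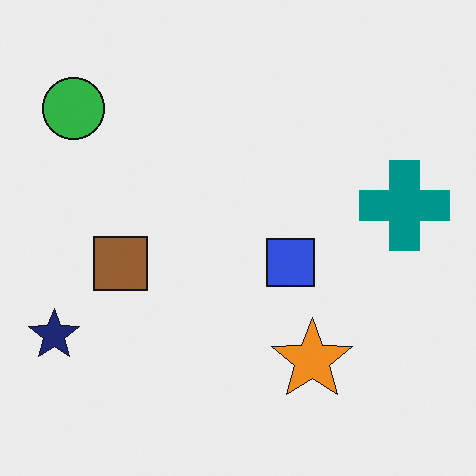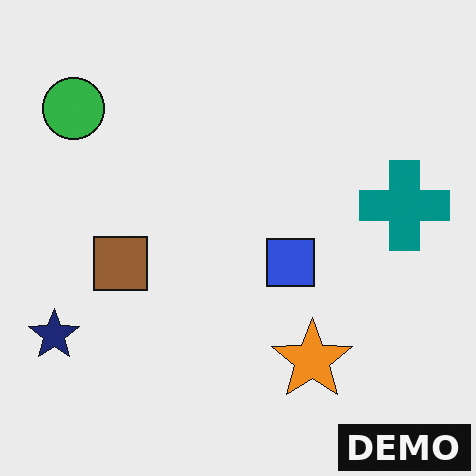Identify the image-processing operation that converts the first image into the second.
The transformation is: watermarked with the text "DEMO" in the lower-right corner.

A dark label reading "DEMO" appears in the lower-right corner.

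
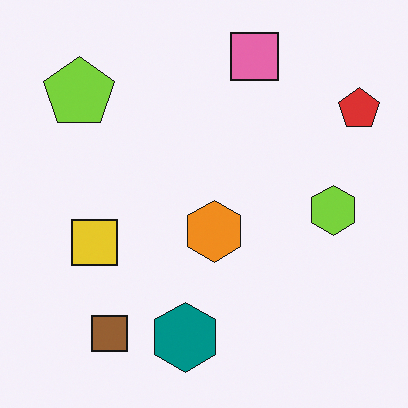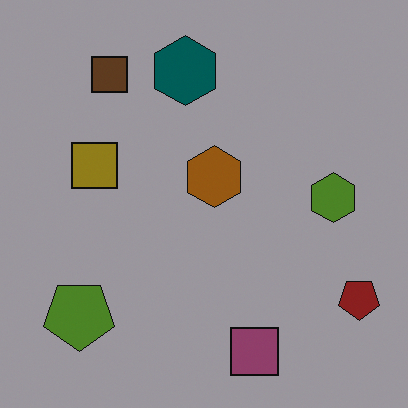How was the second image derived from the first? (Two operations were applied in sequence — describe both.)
The transformation is: flipped vertically (top ↔ bottom), then darkened a lot.

The pink square is in the top of the first image and the bottom of the second — shapes on opposite sides of the horizontal midline have swapped in a mirror flip. Every pixel — background and shapes alike — is uniformly darkened.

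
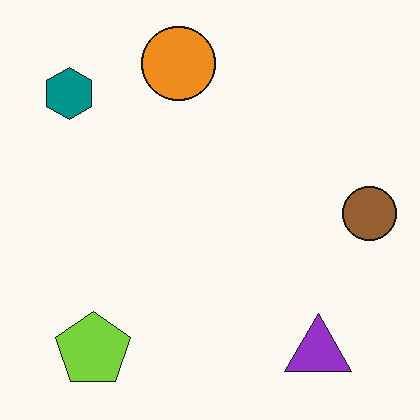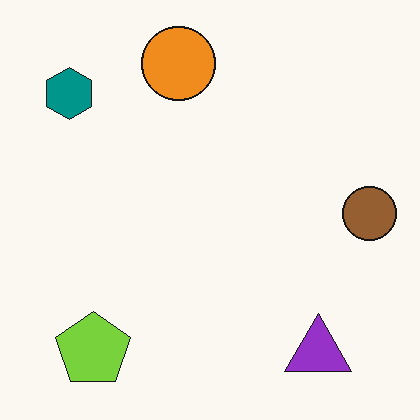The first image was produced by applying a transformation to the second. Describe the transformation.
Given moderate JPEG compression.

Blocky 8×8 compression artifacts appear around shape edges and the flat background shows ringing — characteristic JPEG degradation.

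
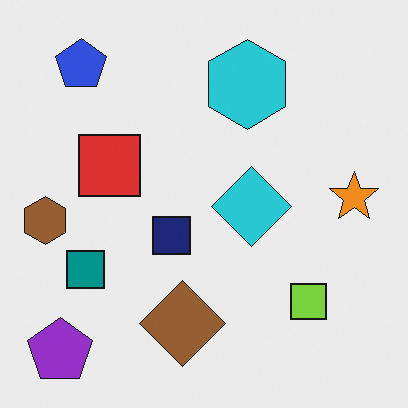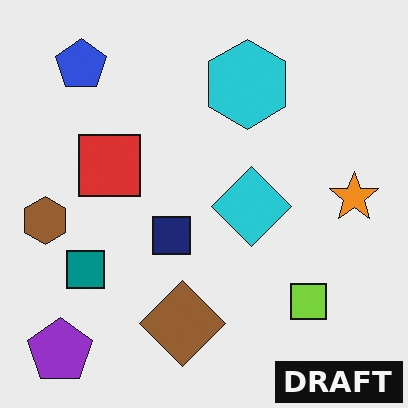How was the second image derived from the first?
The transformation is: watermarked with the text "DRAFT" in the lower-right corner.

A dark label reading "DRAFT" appears in the lower-right corner.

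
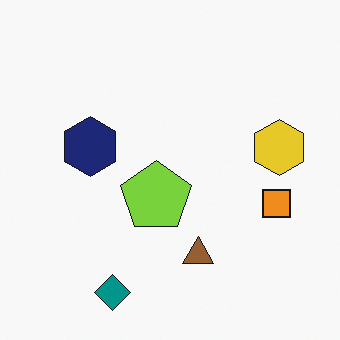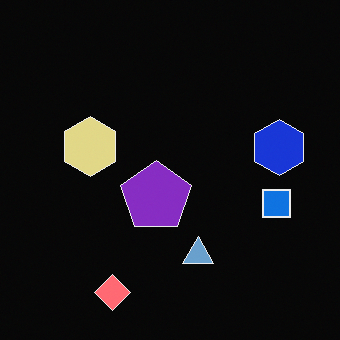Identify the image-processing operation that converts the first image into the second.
The second image is the first color-inverted (negative).

The light background has become dark and every shape's color is its complement — a photographic negative.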